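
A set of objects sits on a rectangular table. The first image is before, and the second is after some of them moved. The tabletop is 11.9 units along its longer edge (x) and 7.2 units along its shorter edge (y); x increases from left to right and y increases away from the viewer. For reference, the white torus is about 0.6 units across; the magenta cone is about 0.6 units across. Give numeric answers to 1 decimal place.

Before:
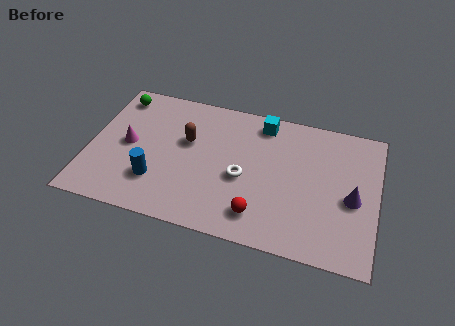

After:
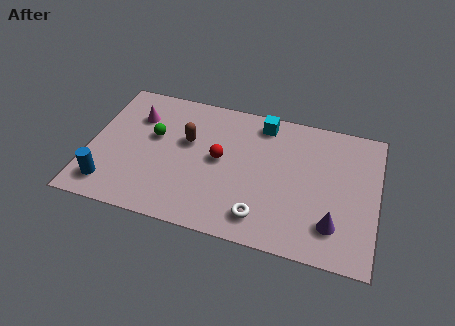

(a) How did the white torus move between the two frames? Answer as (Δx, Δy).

(0.9, -1.8)

The white torus started near (6.4, 3.1) and ended near (7.3, 1.3).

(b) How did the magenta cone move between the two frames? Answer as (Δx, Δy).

(0.2, 1.6)

The magenta cone started near (1.6, 3.6) and ended near (1.8, 5.2).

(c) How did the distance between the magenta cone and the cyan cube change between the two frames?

-0.7

The distance was about 6.0 in the first image and 5.3 in the second, so they moved 0.7 units closer together.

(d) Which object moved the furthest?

the red sphere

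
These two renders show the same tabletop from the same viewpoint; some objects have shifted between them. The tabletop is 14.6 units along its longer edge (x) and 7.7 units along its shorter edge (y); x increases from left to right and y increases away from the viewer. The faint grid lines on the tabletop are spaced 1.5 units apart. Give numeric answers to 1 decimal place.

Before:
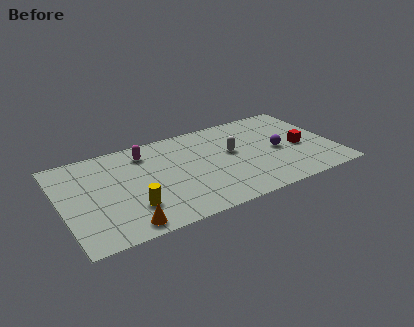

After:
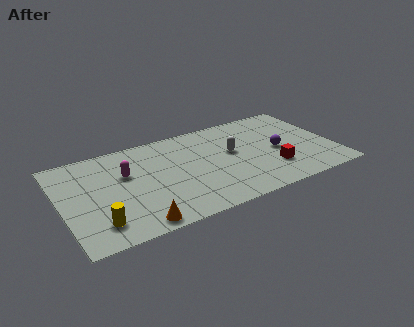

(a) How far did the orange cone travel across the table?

0.6

From (3.0, 0.9) to (3.6, 0.8), the orange cone covered √(0.6² + 0.1²) ≈ 0.6 units.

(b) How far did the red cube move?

2.1

The red cube moved from about (12.8, 3.4) to (11.1, 2.2), a distance of √(1.7² + 1.2²) ≈ 2.1.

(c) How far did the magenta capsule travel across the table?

1.8

The magenta capsule moved from about (4.7, 6.2) to (3.5, 4.9), a distance of √(1.2² + 1.3²) ≈ 1.8.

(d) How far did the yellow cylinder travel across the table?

1.9

The yellow cylinder moved from about (3.5, 2.1) to (1.7, 1.6), a distance of √(1.8² + 0.5²) ≈ 1.9.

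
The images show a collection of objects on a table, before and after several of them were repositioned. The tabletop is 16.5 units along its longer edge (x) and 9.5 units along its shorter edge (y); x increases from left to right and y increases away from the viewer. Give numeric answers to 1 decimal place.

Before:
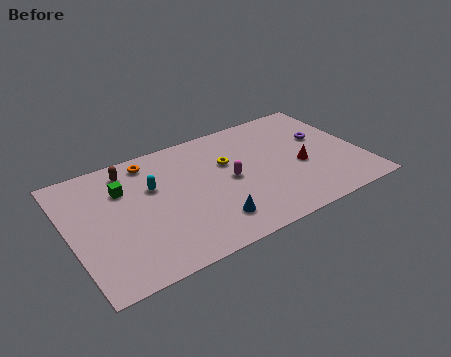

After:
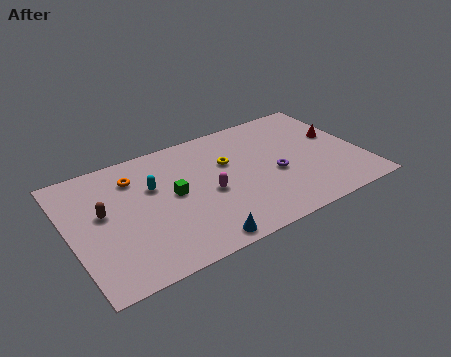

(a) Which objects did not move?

the yellow torus and the cyan capsule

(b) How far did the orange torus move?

1.3

The orange torus was near (4.9, 8.2) before and (3.9, 7.3) after, so it travelled √(1.0² + 0.9²) ≈ 1.3 units.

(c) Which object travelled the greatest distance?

the purple torus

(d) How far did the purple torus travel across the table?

3.6

The purple torus was near (14.6, 5.8) before and (11.5, 4.0) after, so it travelled √(3.1² + 1.8²) ≈ 3.6 units.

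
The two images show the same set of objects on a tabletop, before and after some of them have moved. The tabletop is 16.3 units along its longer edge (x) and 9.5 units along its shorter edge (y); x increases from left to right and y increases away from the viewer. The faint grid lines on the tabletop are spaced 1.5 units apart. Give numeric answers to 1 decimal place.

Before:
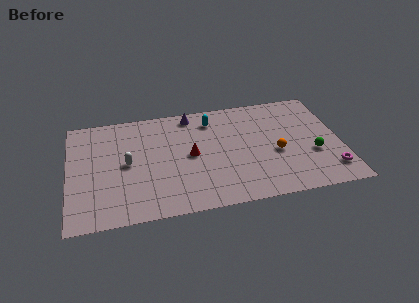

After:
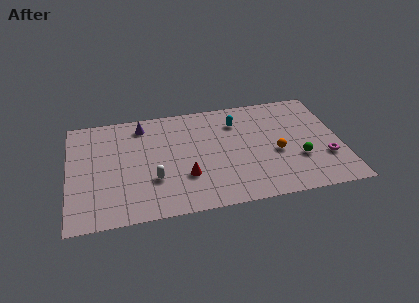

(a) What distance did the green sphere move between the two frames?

0.9

The green sphere was near (14.6, 3.5) before and (13.7, 3.2) after, so it travelled √(0.9² + 0.3²) ≈ 0.9 units.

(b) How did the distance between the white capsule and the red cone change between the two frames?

-1.9

Before: roughly 3.8 units apart; after: 1.9. That's 1.9 units closer together.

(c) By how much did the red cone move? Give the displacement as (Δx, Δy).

(-0.4, -1.8)

The red cone started near (7.3, 4.8) and ended near (6.9, 3.0).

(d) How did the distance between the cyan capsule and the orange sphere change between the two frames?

-1.3

The distance was about 5.2 in the first image and 3.9 in the second, so they moved 1.3 units closer together.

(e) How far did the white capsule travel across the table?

2.3

From (3.5, 4.8) to (5.0, 3.1), the white capsule covered √(1.5² + 1.7²) ≈ 2.3 units.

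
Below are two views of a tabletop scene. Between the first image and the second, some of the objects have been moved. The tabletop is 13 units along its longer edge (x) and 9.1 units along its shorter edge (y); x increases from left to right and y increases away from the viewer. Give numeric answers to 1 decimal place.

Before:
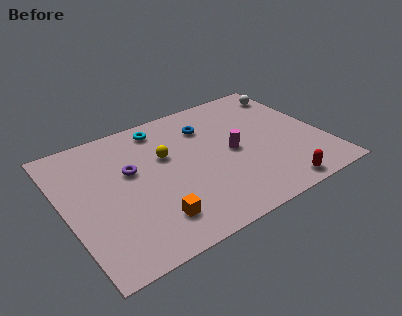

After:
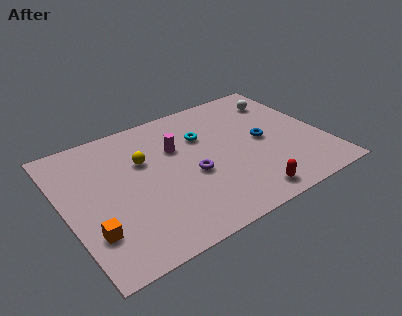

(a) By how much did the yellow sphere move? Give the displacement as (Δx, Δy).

(-1.1, 0.2)

The yellow sphere was at about (5.2, 5.7) and moved to about (4.1, 5.9).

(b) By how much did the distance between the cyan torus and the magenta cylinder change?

-3.2

The distance was about 4.6 in the first image and 1.4 in the second, so they moved 3.2 units closer together.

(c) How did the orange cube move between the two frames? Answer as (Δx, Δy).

(-2.9, 0.6)

The orange cube started near (3.9, 1.9) and ended near (1.0, 2.5).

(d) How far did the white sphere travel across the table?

0.7

From (12.1, 7.5) to (11.5, 7.1), the white sphere covered √(0.6² + 0.4²) ≈ 0.7 units.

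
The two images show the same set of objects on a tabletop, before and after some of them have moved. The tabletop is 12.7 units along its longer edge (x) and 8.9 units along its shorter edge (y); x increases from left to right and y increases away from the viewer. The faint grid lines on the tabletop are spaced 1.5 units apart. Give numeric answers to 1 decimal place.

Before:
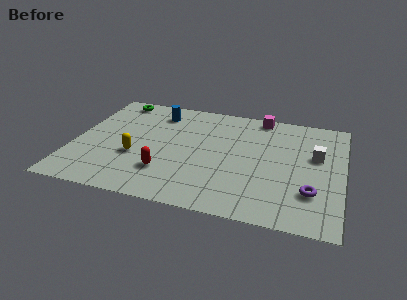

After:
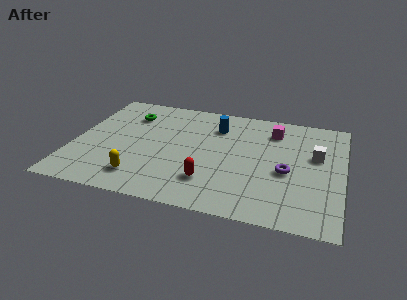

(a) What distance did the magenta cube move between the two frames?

1.3

The magenta cube moved from about (8.6, 8.1) to (9.3, 7.0), a distance of √(0.7² + 1.1²) ≈ 1.3.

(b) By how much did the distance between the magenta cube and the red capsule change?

-1.5

Before: roughly 7.0 units apart; after: 5.5. That's 1.5 units closer together.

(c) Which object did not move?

the white cube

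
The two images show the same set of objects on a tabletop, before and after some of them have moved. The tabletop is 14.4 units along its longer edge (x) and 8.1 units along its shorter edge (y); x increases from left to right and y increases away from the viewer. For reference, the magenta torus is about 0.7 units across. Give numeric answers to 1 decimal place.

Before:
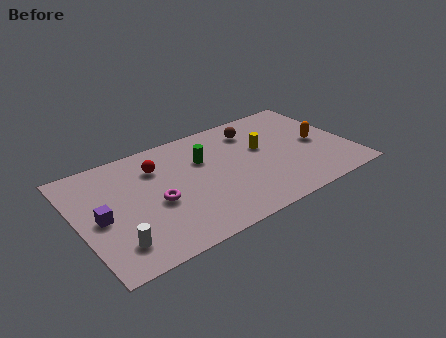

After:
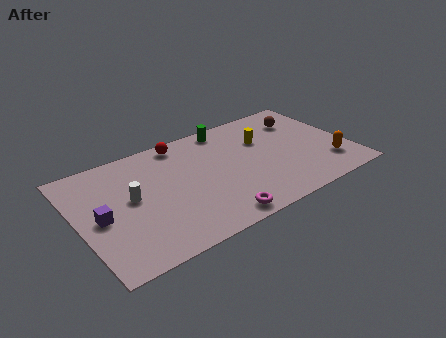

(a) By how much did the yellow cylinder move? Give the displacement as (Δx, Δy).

(0.2, 0.6)

The yellow cylinder was at about (9.9, 4.8) and moved to about (10.1, 5.4).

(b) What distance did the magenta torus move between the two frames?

3.7

The magenta torus was near (4.0, 3.5) before and (6.7, 0.9) after, so it travelled √(2.7² + 2.6²) ≈ 3.7 units.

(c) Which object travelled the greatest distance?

the magenta torus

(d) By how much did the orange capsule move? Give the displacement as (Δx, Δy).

(0.3, -1.9)

The orange capsule was at about (12.8, 3.9) and moved to about (13.1, 2.0).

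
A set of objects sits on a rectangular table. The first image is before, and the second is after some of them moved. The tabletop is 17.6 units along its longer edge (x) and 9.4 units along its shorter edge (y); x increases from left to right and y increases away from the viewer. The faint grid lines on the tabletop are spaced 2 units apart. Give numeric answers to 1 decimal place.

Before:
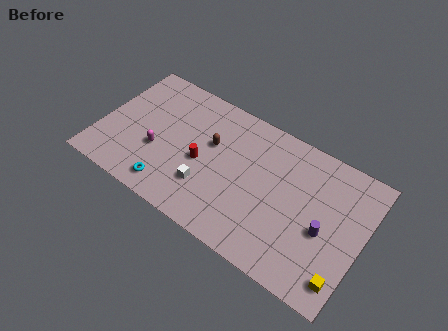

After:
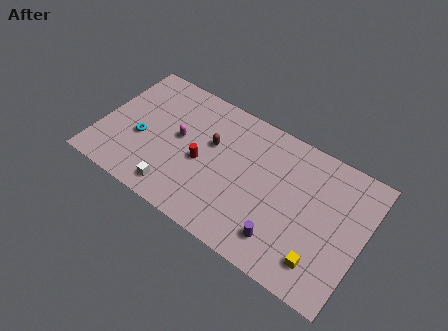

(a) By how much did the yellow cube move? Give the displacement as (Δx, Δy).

(-1.5, 0.3)

From the two frames, the yellow cube sits at roughly (16.8, 1.6) before and (15.3, 1.9) after.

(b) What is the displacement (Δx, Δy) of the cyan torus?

(-2.4, 2.4)

The cyan torus started near (5.2, 1.4) and ended near (2.8, 3.8).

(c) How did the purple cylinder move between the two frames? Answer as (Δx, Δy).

(-2.5, -2.1)

The purple cylinder started near (15.2, 4.0) and ended near (12.7, 1.9).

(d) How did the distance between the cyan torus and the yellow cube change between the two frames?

+1.0

The distance was about 11.6 in the first image and 12.6 in the second, so they moved 1.0 units further apart.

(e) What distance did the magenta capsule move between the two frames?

2.0

The magenta capsule was near (4.0, 3.5) before and (5.2, 5.1) after, so it travelled √(1.2² + 1.6²) ≈ 2.0 units.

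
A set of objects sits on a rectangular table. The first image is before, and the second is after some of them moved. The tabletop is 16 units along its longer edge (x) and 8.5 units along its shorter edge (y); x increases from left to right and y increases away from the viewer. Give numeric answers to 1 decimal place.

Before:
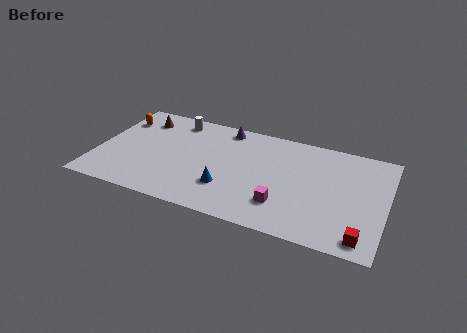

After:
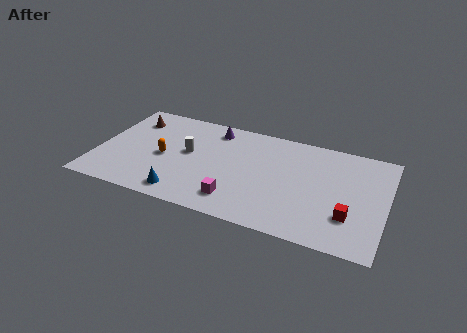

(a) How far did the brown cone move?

0.5

The brown cone was near (2.1, 6.8) before and (1.6, 6.6) after, so it travelled √(0.5² + 0.2²) ≈ 0.5 units.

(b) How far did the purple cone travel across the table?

0.7

The purple cone was near (6.8, 7.5) before and (6.2, 7.2) after, so it travelled √(0.6² + 0.3²) ≈ 0.7 units.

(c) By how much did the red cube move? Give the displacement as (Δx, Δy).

(-0.8, 1.4)

The red cube started near (14.9, 1.1) and ended near (14.1, 2.5).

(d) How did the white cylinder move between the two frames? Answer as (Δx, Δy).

(1.0, -2.6)

The white cylinder was at about (4.0, 7.3) and moved to about (5.0, 4.7).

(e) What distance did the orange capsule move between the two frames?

3.8

The orange capsule was near (0.9, 6.4) before and (3.7, 3.9) after, so it travelled √(2.8² + 2.5²) ≈ 3.8 units.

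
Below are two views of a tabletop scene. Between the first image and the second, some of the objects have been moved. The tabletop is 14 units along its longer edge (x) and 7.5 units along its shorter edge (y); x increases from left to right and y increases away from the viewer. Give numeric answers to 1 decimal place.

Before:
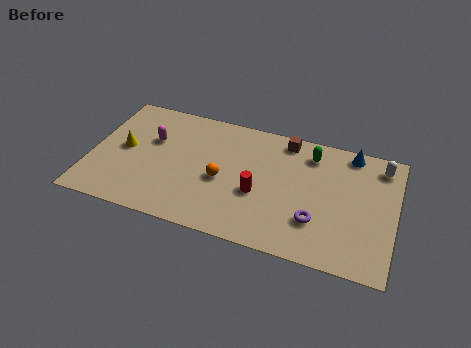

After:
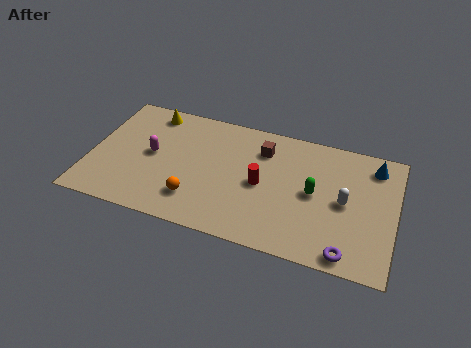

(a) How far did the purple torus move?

2.1

The purple torus was near (10.5, 2.2) before and (12.0, 0.8) after, so it travelled √(1.5² + 1.4²) ≈ 2.1 units.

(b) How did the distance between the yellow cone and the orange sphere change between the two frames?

+0.7

Before: roughly 4.6 units apart; after: 5.3. That's 0.7 units further apart.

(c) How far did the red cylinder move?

0.6

The red cylinder moved from about (7.8, 3.0) to (7.9, 3.6), a distance of √(0.1² + 0.6²) ≈ 0.6.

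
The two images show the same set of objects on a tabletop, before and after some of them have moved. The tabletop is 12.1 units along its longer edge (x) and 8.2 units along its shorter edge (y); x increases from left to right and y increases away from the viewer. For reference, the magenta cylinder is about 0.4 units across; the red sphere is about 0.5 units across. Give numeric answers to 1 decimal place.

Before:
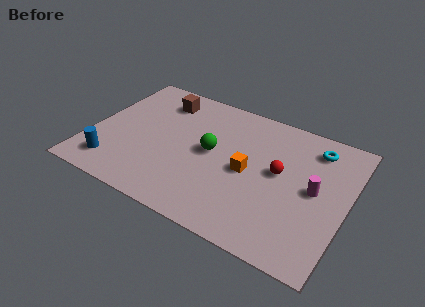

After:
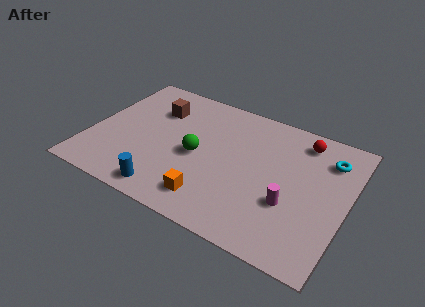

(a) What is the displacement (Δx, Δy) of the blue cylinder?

(2.7, -0.5)

The blue cylinder was at about (1.4, 1.5) and moved to about (4.1, 1.0).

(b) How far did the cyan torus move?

0.8

The cyan torus was near (10.3, 6.7) before and (11.0, 6.3) after, so it travelled √(0.7² + 0.4²) ≈ 0.8 units.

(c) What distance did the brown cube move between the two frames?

0.7

From (2.9, 6.6) to (2.8, 5.9), the brown cube covered √(0.1² + 0.7²) ≈ 0.7 units.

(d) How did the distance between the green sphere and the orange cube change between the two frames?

+0.7

The distance was about 1.8 in the first image and 2.5 in the second, so they moved 0.7 units further apart.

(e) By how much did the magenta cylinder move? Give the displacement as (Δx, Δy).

(-1.0, -1.3)

The magenta cylinder was at about (10.6, 4.2) and moved to about (9.6, 2.9).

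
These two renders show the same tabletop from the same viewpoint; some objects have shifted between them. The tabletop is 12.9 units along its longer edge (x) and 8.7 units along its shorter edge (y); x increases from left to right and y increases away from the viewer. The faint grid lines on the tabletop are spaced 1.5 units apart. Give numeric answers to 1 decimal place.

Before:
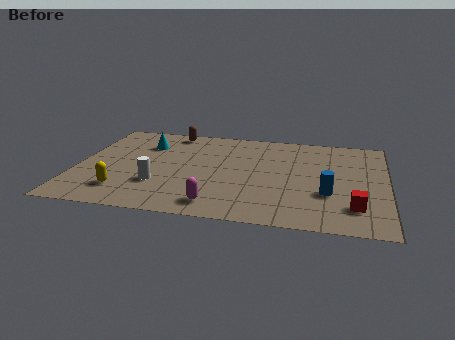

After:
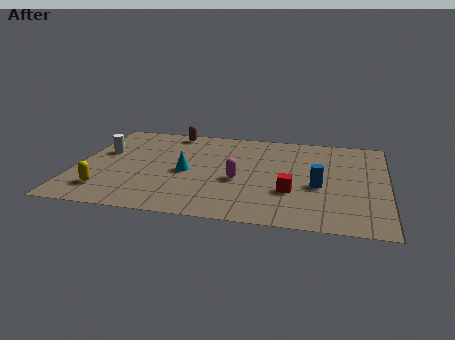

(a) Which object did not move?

the brown capsule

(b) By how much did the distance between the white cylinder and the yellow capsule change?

+1.9

They were about 1.6 units apart before and 3.5 after — 1.9 units further apart.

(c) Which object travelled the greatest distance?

the white cylinder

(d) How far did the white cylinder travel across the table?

3.6

The white cylinder was near (3.5, 2.7) before and (1.0, 5.3) after, so it travelled √(2.5² + 2.6²) ≈ 3.6 units.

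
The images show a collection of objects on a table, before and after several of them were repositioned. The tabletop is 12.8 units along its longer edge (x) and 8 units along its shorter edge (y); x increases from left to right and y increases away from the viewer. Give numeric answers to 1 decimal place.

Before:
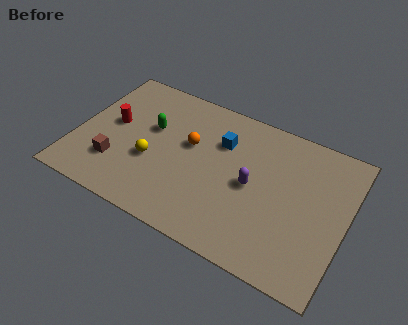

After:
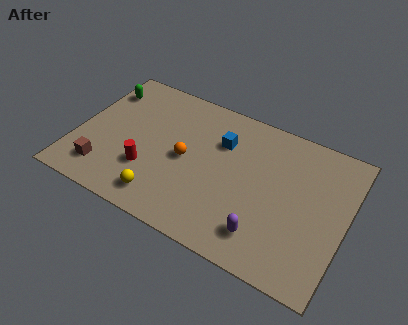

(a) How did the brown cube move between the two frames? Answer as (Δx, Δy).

(-0.5, -0.6)

The brown cube started near (2.1, 2.2) and ended near (1.6, 1.6).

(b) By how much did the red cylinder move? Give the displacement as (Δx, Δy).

(2.0, -1.9)

From the two frames, the red cylinder sits at roughly (1.6, 4.4) before and (3.6, 2.5) after.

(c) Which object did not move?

the blue cube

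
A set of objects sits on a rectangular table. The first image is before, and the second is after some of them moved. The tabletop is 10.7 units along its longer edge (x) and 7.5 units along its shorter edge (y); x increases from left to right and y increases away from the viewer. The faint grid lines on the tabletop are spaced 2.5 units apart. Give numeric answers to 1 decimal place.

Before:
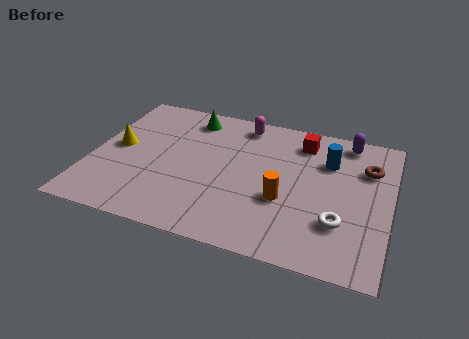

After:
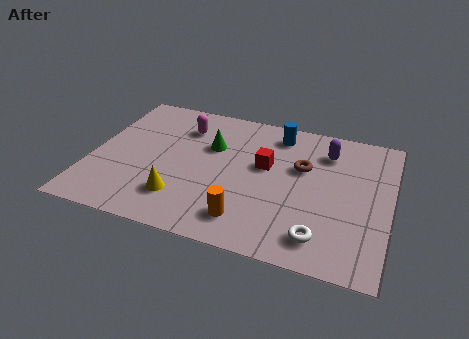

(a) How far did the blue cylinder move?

2.1

The blue cylinder was near (8.4, 5.3) before and (6.5, 6.3) after, so it travelled √(1.9² + 1.0²) ≈ 2.1 units.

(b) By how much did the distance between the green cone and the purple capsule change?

-1.5

The distance was about 5.7 in the first image and 4.2 in the second, so they moved 1.5 units closer together.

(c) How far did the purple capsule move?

1.1

The purple capsule was near (9.0, 6.6) before and (8.3, 5.8) after, so it travelled √(0.7² + 0.8²) ≈ 1.1 units.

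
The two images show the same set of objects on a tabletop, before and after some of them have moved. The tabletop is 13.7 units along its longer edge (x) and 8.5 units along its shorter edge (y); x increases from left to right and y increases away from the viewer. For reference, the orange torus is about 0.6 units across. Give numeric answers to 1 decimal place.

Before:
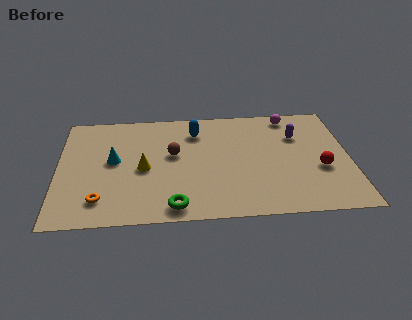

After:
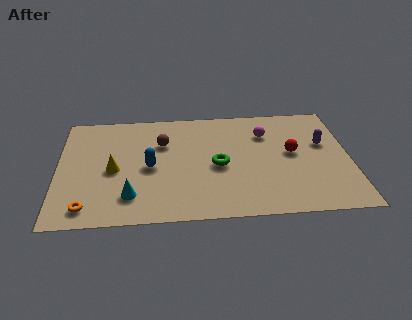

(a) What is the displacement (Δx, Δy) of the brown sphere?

(-0.5, 0.9)

The brown sphere started near (5.4, 4.9) and ended near (4.9, 5.8).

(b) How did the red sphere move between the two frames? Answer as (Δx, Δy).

(-1.3, 1.3)

From the two frames, the red sphere sits at roughly (12.3, 3.3) before and (11.0, 4.6) after.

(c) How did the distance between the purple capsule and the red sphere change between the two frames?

-1.2

They were about 2.8 units apart before and 1.6 after — 1.2 units closer together.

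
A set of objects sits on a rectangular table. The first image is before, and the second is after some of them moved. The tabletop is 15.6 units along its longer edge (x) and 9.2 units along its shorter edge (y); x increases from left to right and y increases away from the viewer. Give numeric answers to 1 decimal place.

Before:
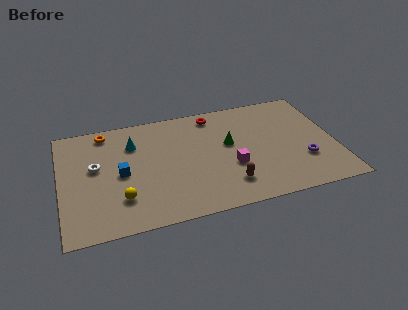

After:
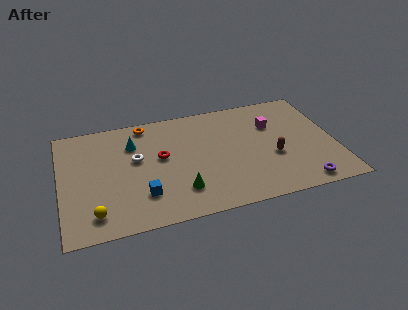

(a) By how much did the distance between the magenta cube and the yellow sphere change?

+5.0

The distance was about 6.4 in the first image and 11.4 in the second, so they moved 5.0 units further apart.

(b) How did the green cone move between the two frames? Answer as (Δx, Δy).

(-3.0, -3.1)

The green cone was at about (9.6, 5.3) and moved to about (6.6, 2.2).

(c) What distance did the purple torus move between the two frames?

1.9

The purple torus moved from about (13.7, 2.9) to (13.4, 1.0), a distance of √(0.3² + 1.9²) ≈ 1.9.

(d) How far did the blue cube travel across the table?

2.3

The blue cube moved from about (3.4, 4.4) to (4.5, 2.4), a distance of √(1.1² + 2.0²) ≈ 2.3.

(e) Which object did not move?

the cyan cone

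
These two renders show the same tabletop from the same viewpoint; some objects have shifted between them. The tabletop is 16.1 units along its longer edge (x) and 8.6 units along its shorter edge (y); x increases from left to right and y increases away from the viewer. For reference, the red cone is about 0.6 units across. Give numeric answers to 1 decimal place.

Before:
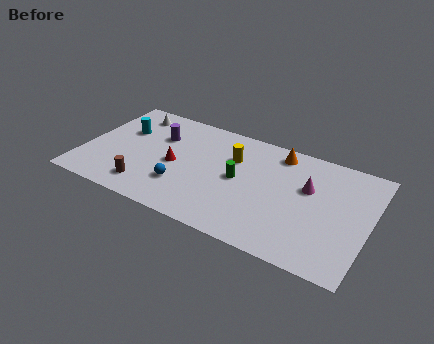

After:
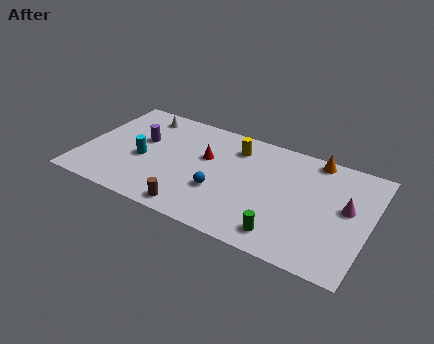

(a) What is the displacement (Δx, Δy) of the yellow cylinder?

(0.0, 0.9)

From the two frames, the yellow cylinder sits at roughly (8.3, 5.9) before and (8.3, 6.8) after.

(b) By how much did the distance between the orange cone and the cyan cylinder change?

+1.3

The distance was about 8.9 in the first image and 10.2 in the second, so they moved 1.3 units further apart.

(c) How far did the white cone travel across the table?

0.6

From (2.2, 7.2) to (2.8, 7.3), the white cone covered √(0.6² + 0.1²) ≈ 0.6 units.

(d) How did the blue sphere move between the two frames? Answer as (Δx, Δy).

(2.1, 0.5)

The blue sphere started near (5.8, 2.5) and ended near (7.9, 3.0).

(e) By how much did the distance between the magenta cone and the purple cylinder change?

+3.1

They were about 8.6 units apart before and 11.7 after — 3.1 units further apart.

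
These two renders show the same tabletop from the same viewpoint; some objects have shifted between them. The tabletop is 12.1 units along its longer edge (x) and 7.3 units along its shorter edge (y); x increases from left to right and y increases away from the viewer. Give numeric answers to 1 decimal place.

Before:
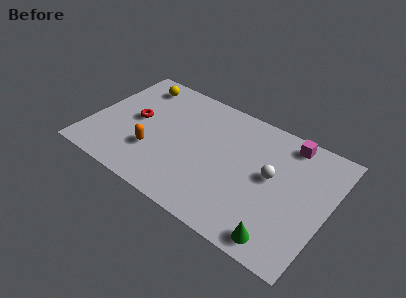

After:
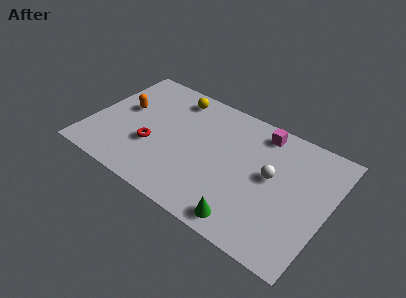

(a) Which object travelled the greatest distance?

the orange capsule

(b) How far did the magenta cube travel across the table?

1.4

From (9.7, 6.4) to (8.3, 6.3), the magenta cube covered √(1.4² + 0.1²) ≈ 1.4 units.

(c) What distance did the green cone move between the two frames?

1.7

The green cone moved from about (10.2, 0.9) to (8.5, 0.9), a distance of √(1.7² + 0.0²) ≈ 1.7.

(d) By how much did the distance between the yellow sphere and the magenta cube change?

-3.4

Before: roughly 7.9 units apart; after: 4.5. That's 3.4 units closer together.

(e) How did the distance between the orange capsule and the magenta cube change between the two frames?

-0.4

Before: roughly 7.5 units apart; after: 7.1. That's 0.4 units closer together.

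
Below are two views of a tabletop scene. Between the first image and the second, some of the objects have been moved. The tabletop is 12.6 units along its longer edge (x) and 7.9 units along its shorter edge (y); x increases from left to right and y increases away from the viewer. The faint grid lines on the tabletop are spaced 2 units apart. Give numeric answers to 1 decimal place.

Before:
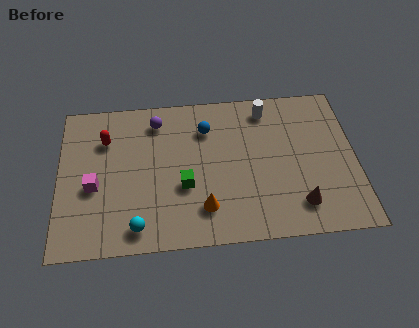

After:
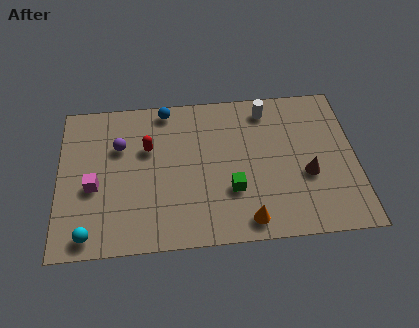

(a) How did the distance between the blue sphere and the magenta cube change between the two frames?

-0.6

Before: roughly 5.5 units apart; after: 4.9. That's 0.6 units closer together.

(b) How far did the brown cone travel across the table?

1.6

The brown cone was near (10.1, 1.6) before and (10.5, 3.1) after, so it travelled √(0.4² + 1.5²) ≈ 1.6 units.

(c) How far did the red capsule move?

1.9

The red capsule was near (2.0, 5.7) before and (3.8, 5.1) after, so it travelled √(1.8² + 0.6²) ≈ 1.9 units.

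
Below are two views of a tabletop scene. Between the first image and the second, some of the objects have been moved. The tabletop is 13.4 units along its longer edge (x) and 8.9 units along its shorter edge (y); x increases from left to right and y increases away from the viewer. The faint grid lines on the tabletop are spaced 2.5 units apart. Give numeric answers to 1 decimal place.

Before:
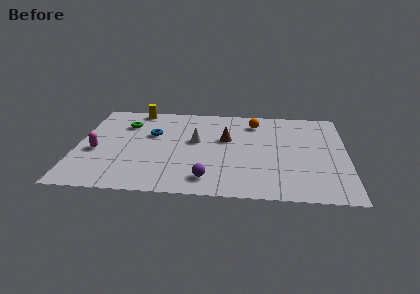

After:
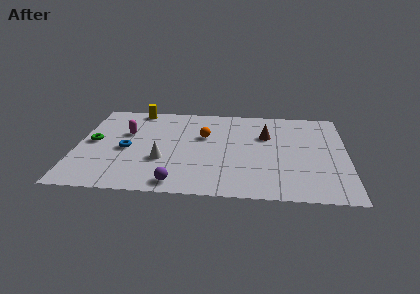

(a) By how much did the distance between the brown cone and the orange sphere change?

+0.8

The distance was about 2.3 in the first image and 3.1 in the second, so they moved 0.8 units further apart.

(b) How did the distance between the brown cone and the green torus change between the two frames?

+3.5

Before: roughly 5.2 units apart; after: 8.7. That's 3.5 units further apart.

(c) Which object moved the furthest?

the orange sphere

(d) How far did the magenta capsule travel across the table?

2.4

The magenta capsule was near (1.0, 3.7) before and (2.4, 5.6) after, so it travelled √(1.4² + 1.9²) ≈ 2.4 units.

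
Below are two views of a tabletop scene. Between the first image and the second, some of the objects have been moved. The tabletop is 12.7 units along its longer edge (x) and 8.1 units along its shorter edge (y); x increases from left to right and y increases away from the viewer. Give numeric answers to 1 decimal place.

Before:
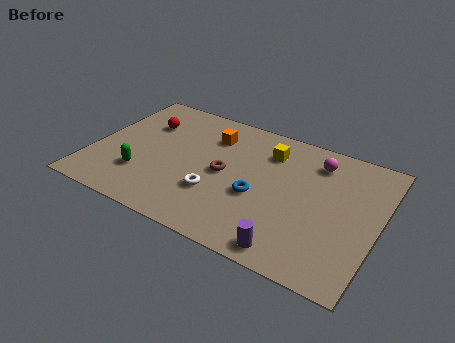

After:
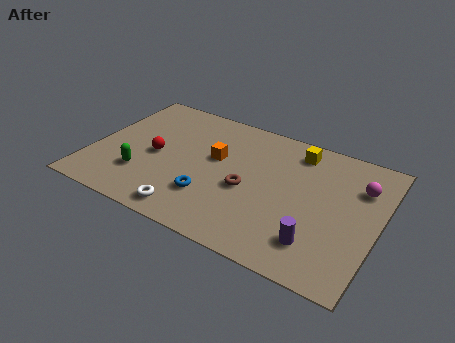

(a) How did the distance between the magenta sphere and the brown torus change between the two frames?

+0.7

The distance was about 4.5 in the first image and 5.2 in the second, so they moved 0.7 units further apart.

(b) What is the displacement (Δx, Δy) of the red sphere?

(0.8, -1.9)

The red sphere was at about (2.0, 5.7) and moved to about (2.8, 3.8).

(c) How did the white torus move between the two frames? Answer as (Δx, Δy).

(-0.9, -1.6)

The white torus started near (5.7, 2.6) and ended near (4.8, 1.0).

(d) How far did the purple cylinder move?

1.3

The purple cylinder moved from about (9.3, 0.9) to (10.3, 1.8), a distance of √(1.0² + 0.9²) ≈ 1.3.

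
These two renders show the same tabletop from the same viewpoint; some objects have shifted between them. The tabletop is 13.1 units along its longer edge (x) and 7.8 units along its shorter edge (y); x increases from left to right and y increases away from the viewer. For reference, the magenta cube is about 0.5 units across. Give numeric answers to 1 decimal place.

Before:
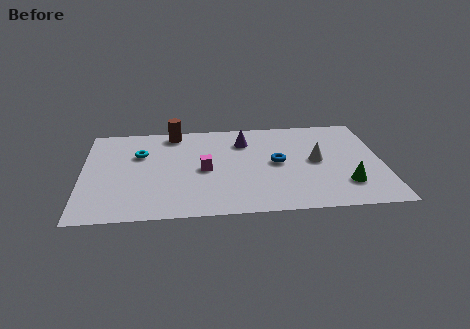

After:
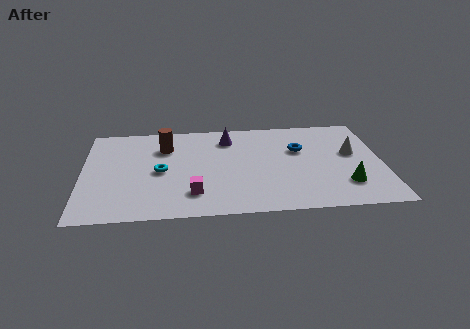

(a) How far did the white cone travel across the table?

1.7

The white cone moved from about (10.2, 4.0) to (11.8, 4.5), a distance of √(1.6² + 0.5²) ≈ 1.7.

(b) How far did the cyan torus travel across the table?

1.7

The cyan torus was near (2.5, 5.2) before and (3.4, 3.7) after, so it travelled √(0.9² + 1.5²) ≈ 1.7 units.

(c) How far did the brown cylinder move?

1.3

The brown cylinder moved from about (4.0, 6.9) to (3.6, 5.7), a distance of √(0.4² + 1.2²) ≈ 1.3.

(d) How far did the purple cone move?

0.8

The purple cone was near (7.1, 5.9) before and (6.4, 6.2) after, so it travelled √(0.7² + 0.3²) ≈ 0.8 units.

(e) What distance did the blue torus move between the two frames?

1.4

The blue torus moved from about (8.5, 4.0) to (9.5, 5.0), a distance of √(1.0² + 1.0²) ≈ 1.4.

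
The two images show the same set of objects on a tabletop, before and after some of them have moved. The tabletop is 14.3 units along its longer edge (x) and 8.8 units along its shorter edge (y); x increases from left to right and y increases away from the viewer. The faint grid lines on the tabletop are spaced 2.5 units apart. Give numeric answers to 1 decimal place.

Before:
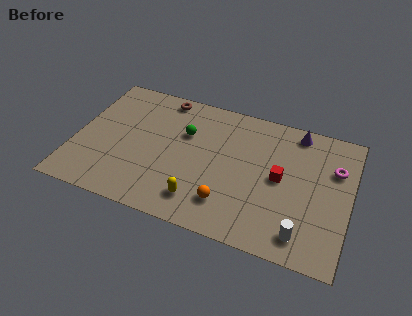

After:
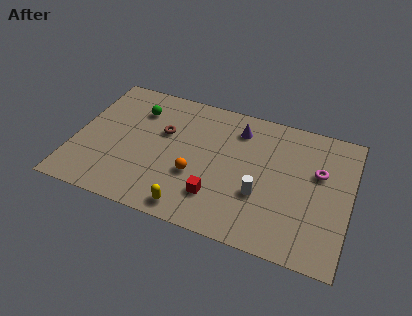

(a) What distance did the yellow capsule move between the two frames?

0.8

From (6.8, 1.7) to (6.4, 1.0), the yellow capsule covered √(0.4² + 0.7²) ≈ 0.8 units.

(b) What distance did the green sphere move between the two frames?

2.7

The green sphere was near (5.6, 5.8) before and (3.0, 6.6) after, so it travelled √(2.6² + 0.8²) ≈ 2.7 units.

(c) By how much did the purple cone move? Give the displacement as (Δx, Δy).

(-3.0, -0.8)

The purple cone started near (11.3, 7.8) and ended near (8.3, 7.0).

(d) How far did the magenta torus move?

0.9

From (13.4, 6.0) to (12.6, 5.5), the magenta torus covered √(0.8² + 0.5²) ≈ 0.9 units.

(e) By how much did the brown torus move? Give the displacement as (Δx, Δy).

(0.3, -2.4)

From the two frames, the brown torus sits at roughly (4.2, 7.9) before and (4.5, 5.5) after.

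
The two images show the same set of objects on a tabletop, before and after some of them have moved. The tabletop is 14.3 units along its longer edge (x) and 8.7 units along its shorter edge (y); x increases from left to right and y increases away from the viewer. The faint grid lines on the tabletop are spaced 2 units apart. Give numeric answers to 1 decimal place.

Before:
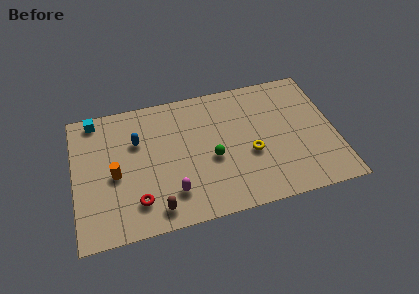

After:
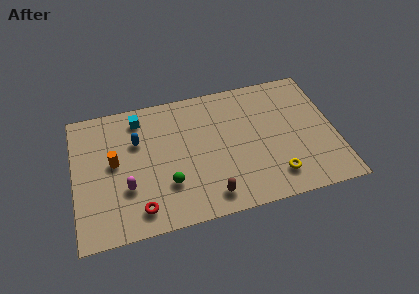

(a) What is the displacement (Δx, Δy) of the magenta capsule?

(-2.4, 0.9)

The magenta capsule was at about (5.2, 2.0) and moved to about (2.8, 2.9).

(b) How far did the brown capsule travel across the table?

2.9

The brown capsule moved from about (4.3, 1.2) to (7.2, 1.3), a distance of √(2.9² + 0.1²) ≈ 2.9.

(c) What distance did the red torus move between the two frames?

0.5

The red torus was near (3.3, 1.9) before and (3.4, 1.4) after, so it travelled √(0.1² + 0.5²) ≈ 0.5 units.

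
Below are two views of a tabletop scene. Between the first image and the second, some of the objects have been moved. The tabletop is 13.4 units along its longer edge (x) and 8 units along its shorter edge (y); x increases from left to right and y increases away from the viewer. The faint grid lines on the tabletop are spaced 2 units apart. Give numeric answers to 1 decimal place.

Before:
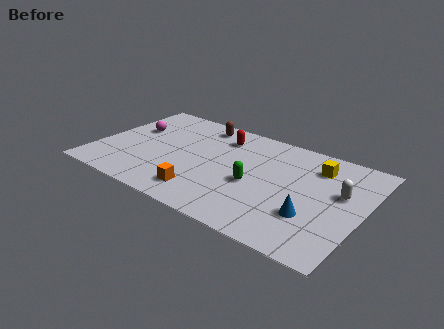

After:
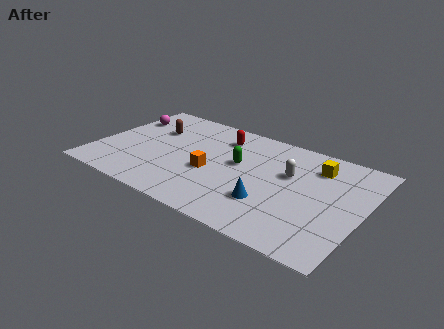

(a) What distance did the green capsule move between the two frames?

1.6

The green capsule moved from about (8.1, 3.4) to (7.1, 4.6), a distance of √(1.0² + 1.2²) ≈ 1.6.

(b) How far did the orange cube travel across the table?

1.8

The orange cube was near (5.8, 1.5) before and (5.9, 3.3) after, so it travelled √(0.1² + 1.8²) ≈ 1.8 units.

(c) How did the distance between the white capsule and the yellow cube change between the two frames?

-0.3

They were about 2.0 units apart before and 1.7 after — 0.3 units closer together.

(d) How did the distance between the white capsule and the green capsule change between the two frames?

-1.8

Before: roughly 4.3 units apart; after: 2.5. That's 1.8 units closer together.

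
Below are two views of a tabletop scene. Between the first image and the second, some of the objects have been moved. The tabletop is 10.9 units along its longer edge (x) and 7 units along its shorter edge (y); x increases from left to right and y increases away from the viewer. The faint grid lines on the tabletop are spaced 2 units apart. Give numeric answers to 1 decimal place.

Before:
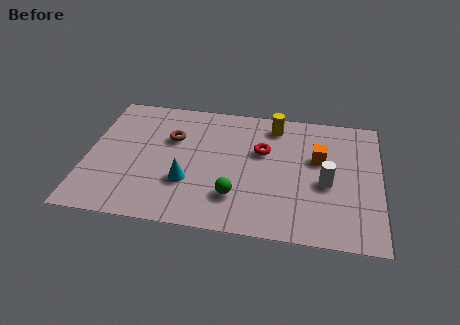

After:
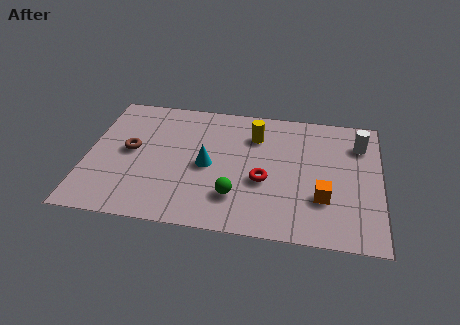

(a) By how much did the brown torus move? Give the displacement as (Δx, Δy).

(-1.5, -0.9)

The brown torus was at about (3.1, 4.6) and moved to about (1.6, 3.7).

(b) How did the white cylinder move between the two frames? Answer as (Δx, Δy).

(1.2, 2.3)

The white cylinder started near (8.9, 3.0) and ended near (10.1, 5.3).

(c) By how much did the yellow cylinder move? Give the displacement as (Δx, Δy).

(-0.7, -0.7)

The yellow cylinder was at about (6.9, 5.9) and moved to about (6.2, 5.2).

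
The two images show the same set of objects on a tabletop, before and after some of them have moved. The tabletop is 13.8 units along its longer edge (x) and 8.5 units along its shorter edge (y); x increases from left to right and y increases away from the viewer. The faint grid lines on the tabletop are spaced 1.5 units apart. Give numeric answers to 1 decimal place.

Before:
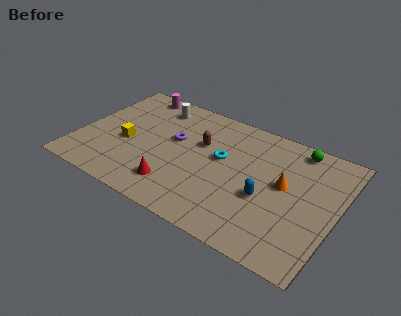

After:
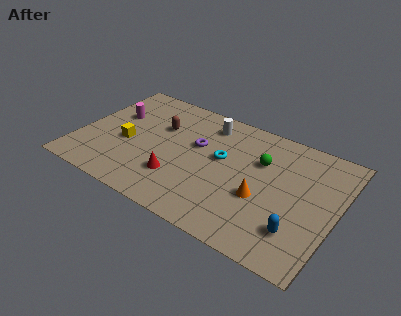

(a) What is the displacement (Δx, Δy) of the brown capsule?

(-2.3, 0.2)

From the two frames, the brown capsule sits at roughly (6.4, 5.4) before and (4.1, 5.6) after.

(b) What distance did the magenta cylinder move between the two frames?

2.3

The magenta cylinder was near (2.3, 7.6) before and (1.6, 5.4) after, so it travelled √(0.7² + 2.2²) ≈ 2.3 units.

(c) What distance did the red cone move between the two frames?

0.6

The red cone was near (5.6, 1.8) before and (5.6, 2.4) after, so it travelled √(0.0² + 0.6²) ≈ 0.6 units.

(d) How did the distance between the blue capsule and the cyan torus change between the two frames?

+2.3

They were about 3.0 units apart before and 5.3 after — 2.3 units further apart.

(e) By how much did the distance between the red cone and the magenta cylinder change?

-1.7

The distance was about 6.7 in the first image and 5.0 in the second, so they moved 1.7 units closer together.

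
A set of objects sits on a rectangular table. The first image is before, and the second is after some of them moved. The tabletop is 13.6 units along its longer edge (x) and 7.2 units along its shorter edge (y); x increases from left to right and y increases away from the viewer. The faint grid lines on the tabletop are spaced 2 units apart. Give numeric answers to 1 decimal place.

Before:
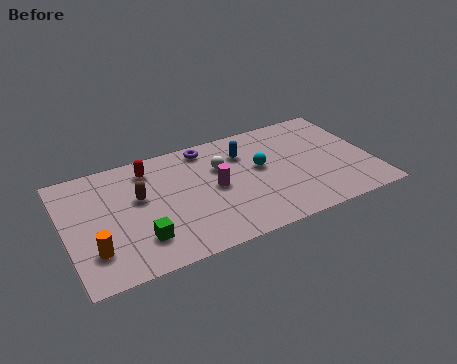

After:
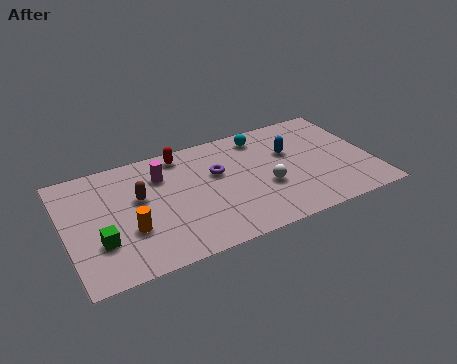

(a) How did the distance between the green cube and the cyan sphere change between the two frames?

+2.4

The distance was about 6.1 in the first image and 8.5 in the second, so they moved 2.4 units further apart.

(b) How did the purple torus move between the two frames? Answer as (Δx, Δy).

(0.3, -1.8)

The purple torus was at about (6.5, 6.3) and moved to about (6.8, 4.5).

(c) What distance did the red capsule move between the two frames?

1.6

The red capsule moved from about (3.9, 5.9) to (5.4, 6.3), a distance of √(1.5² + 0.4²) ≈ 1.6.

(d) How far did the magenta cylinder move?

2.8

The magenta cylinder moved from about (6.6, 3.6) to (4.4, 5.3), a distance of √(2.2² + 1.7²) ≈ 2.8.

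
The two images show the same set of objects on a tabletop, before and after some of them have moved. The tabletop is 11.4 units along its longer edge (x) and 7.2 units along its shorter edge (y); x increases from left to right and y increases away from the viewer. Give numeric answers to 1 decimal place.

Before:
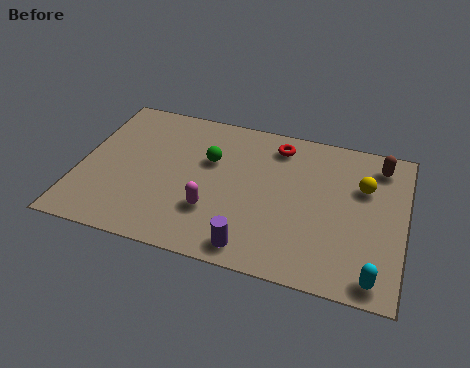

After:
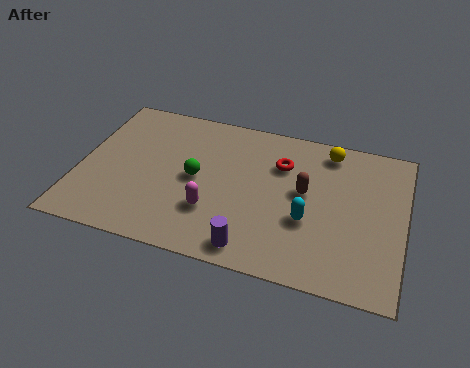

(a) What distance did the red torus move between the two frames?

0.9

From (6.8, 6.0) to (7.0, 5.1), the red torus covered √(0.2² + 0.9²) ≈ 0.9 units.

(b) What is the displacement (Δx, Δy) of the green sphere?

(-0.4, -1.0)

From the two frames, the green sphere sits at roughly (4.5, 4.6) before and (4.1, 3.6) after.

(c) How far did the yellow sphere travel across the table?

1.9

The yellow sphere was near (9.9, 4.8) before and (8.6, 6.2) after, so it travelled √(1.3² + 1.4²) ≈ 1.9 units.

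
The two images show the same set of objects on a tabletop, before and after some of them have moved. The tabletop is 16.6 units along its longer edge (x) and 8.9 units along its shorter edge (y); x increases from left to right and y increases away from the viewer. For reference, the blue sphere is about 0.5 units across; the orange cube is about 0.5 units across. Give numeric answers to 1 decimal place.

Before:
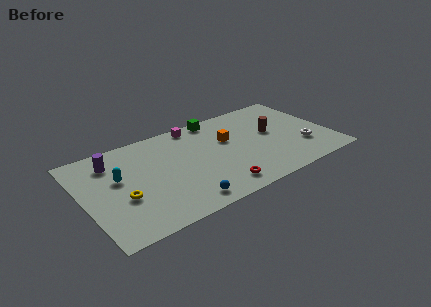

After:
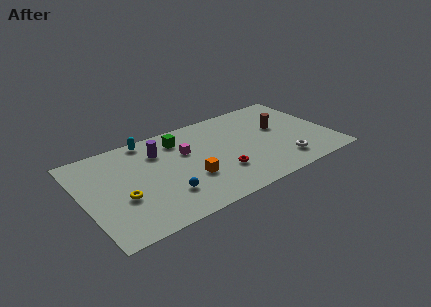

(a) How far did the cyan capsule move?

3.7

The cyan capsule moved from about (2.4, 5.3) to (4.8, 8.1), a distance of √(2.4² + 2.8²) ≈ 3.7.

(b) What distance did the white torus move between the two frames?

1.8

The white torus was near (14.6, 2.7) before and (13.0, 1.8) after, so it travelled √(1.6² + 0.9²) ≈ 1.8 units.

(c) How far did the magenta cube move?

2.5

The magenta cube was near (8.0, 8.0) before and (7.0, 5.7) after, so it travelled √(1.0² + 2.3²) ≈ 2.5 units.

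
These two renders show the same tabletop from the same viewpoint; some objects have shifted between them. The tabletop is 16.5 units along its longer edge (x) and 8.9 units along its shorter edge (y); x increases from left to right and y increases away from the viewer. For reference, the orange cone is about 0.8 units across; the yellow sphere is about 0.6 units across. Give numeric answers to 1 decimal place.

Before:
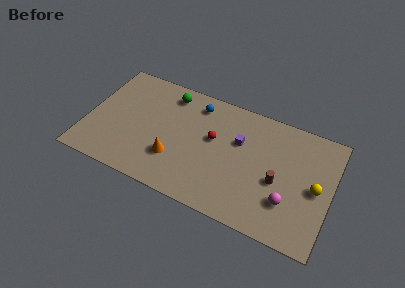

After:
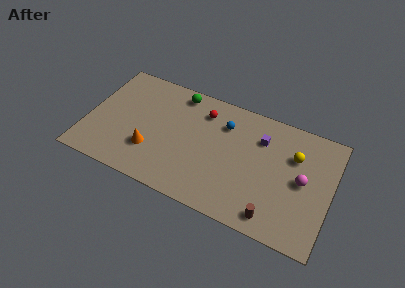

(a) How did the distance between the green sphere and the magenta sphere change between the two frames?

-0.5

Before: roughly 9.9 units apart; after: 9.4. That's 0.5 units closer together.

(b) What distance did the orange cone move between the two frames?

1.6

The orange cone was near (6.1, 2.7) before and (4.5, 2.7) after, so it travelled √(1.6² + 0.0²) ≈ 1.6 units.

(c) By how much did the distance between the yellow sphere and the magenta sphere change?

-0.7

Before: roughly 2.4 units apart; after: 1.7. That's 0.7 units closer together.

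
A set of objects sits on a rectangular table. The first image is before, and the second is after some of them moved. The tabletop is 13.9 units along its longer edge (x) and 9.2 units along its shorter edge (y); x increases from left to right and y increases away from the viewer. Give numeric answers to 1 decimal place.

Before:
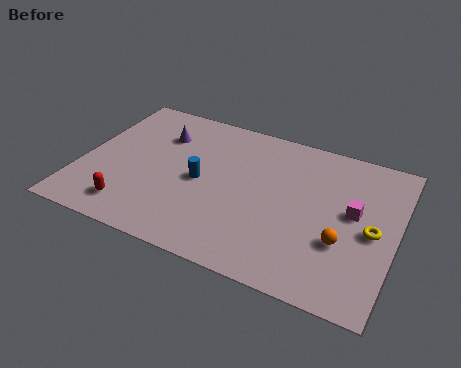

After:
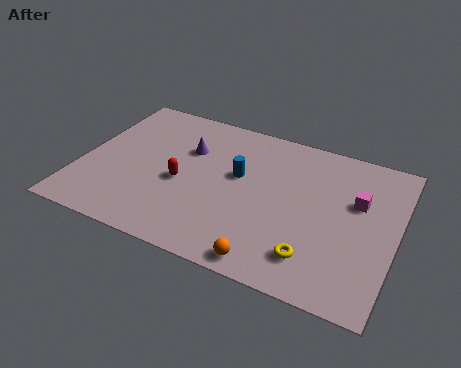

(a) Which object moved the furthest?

the orange sphere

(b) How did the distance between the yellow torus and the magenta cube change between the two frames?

+3.0

Before: roughly 1.2 units apart; after: 4.2. That's 3.0 units further apart.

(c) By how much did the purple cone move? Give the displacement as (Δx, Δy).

(1.3, -0.5)

The purple cone started near (3.2, 6.7) and ended near (4.5, 6.2).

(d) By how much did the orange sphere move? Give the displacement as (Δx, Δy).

(-2.9, -2.3)

The orange sphere started near (11.7, 3.2) and ended near (8.8, 0.9).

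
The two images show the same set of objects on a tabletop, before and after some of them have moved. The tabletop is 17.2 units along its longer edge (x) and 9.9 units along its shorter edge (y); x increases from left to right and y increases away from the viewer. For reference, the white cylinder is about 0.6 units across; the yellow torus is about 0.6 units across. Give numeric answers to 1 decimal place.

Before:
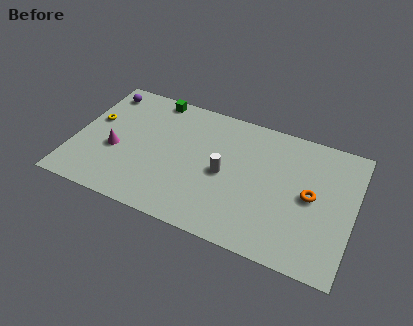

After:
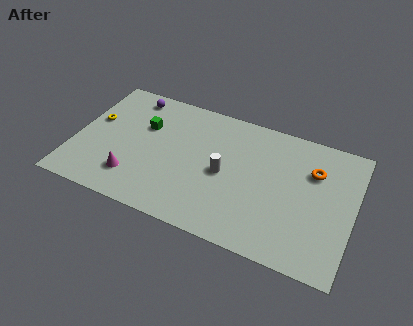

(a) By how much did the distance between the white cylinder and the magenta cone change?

-0.8

The distance was about 6.7 in the first image and 5.9 in the second, so they moved 0.8 units closer together.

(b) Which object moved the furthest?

the green cube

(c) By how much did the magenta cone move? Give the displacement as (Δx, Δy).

(1.3, -1.7)

The magenta cone was at about (2.6, 4.0) and moved to about (3.9, 2.3).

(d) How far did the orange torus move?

1.9

From (14.6, 5.0) to (14.6, 6.9), the orange torus covered √(0.0² + 1.9²) ≈ 1.9 units.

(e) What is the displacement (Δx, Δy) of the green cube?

(-0.3, -2.5)

The green cube started near (4.4, 9.0) and ended near (4.1, 6.5).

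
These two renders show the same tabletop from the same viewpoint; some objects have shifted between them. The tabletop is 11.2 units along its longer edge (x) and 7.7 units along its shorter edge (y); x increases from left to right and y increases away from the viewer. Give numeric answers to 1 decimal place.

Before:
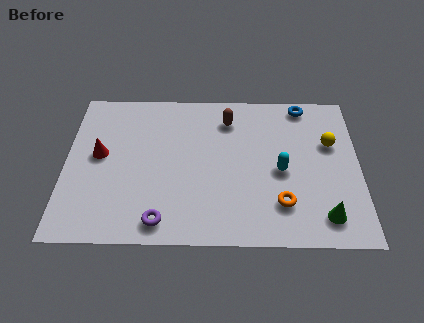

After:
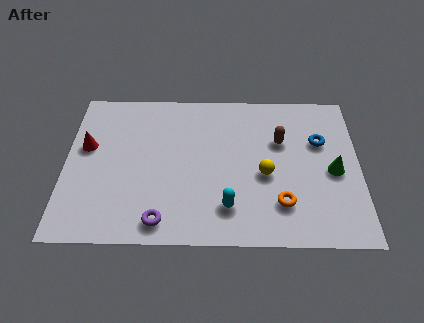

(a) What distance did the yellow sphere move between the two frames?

3.0

The yellow sphere was near (10.1, 4.9) before and (7.6, 3.3) after, so it travelled √(2.5² + 1.6²) ≈ 3.0 units.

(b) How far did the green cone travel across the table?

2.2

From (9.8, 1.3) to (10.2, 3.5), the green cone covered √(0.4² + 2.2²) ≈ 2.2 units.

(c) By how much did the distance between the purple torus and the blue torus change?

-0.8

They were about 8.0 units apart before and 7.2 after — 0.8 units closer together.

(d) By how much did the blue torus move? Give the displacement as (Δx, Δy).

(0.6, -1.9)

From the two frames, the blue torus sits at roughly (9.1, 6.9) before and (9.7, 5.0) after.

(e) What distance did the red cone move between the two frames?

0.6

From (1.3, 4.2) to (0.8, 4.6), the red cone covered √(0.5² + 0.4²) ≈ 0.6 units.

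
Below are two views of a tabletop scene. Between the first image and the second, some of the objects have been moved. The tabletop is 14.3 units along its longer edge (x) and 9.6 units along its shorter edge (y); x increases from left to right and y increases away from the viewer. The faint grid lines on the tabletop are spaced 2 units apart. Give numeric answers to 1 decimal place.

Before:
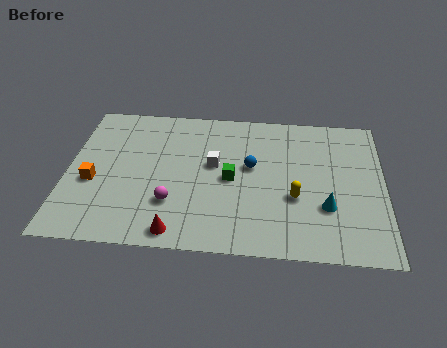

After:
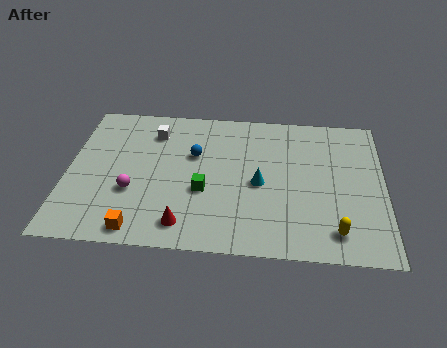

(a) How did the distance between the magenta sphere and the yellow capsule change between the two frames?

+3.7

The distance was about 5.6 in the first image and 9.3 in the second, so they moved 3.7 units further apart.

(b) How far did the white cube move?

3.4

The white cube was near (6.6, 5.5) before and (3.8, 7.5) after, so it travelled √(2.8² + 2.0²) ≈ 3.4 units.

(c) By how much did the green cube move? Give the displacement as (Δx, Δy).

(-1.2, -0.9)

The green cube started near (7.4, 4.6) and ended near (6.2, 3.7).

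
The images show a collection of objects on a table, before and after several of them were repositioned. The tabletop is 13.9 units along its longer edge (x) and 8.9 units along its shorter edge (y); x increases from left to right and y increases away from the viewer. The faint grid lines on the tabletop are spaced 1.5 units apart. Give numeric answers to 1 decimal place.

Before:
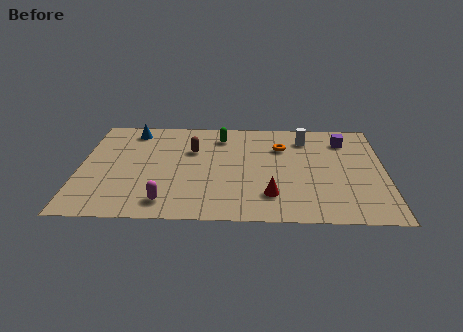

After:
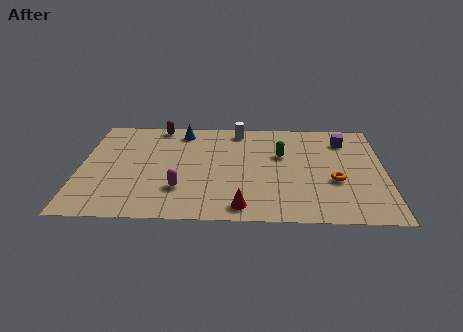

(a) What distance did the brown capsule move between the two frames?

2.7

From (5.1, 5.9) to (3.5, 8.1), the brown capsule covered √(1.6² + 2.2²) ≈ 2.7 units.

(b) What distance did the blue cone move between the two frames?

2.3

From (2.3, 7.6) to (4.6, 7.6), the blue cone covered √(2.3² + 0.0²) ≈ 2.3 units.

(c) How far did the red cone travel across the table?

1.6

The red cone was near (8.7, 2.1) before and (7.4, 1.1) after, so it travelled √(1.3² + 1.0²) ≈ 1.6 units.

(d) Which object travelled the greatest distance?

the orange torus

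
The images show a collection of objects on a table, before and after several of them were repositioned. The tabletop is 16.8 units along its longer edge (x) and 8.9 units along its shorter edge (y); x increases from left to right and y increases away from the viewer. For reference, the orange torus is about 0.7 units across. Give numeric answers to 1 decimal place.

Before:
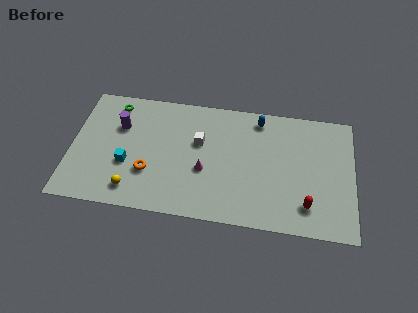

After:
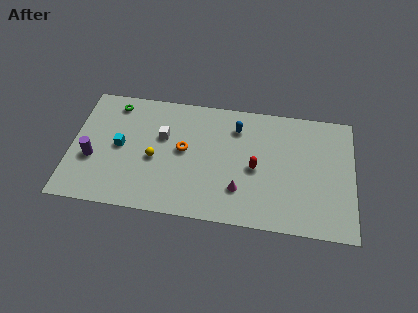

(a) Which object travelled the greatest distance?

the red capsule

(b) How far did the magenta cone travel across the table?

2.4

The magenta cone moved from about (8.0, 3.5) to (10.1, 2.4), a distance of √(2.1² + 1.1²) ≈ 2.4.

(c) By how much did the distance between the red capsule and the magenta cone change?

-4.4

The distance was about 6.3 in the first image and 1.9 in the second, so they moved 4.4 units closer together.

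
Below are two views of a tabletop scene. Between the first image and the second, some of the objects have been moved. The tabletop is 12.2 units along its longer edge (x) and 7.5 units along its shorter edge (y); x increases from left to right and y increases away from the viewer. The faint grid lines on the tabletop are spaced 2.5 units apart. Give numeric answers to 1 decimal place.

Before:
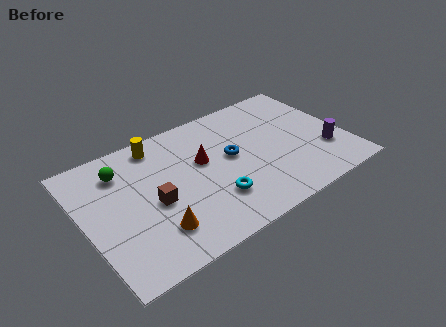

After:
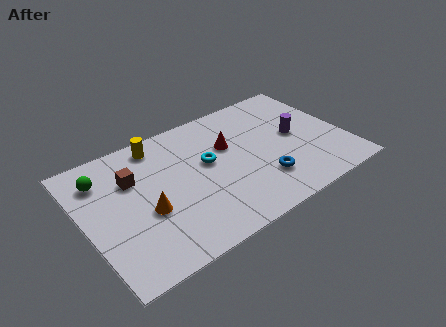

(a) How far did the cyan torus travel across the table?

2.2

The cyan torus moved from about (5.7, 2.1) to (5.8, 4.3), a distance of √(0.1² + 2.2²) ≈ 2.2.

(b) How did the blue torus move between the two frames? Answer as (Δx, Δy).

(1.1, -2.1)

The blue torus started near (6.9, 4.1) and ended near (8.0, 2.0).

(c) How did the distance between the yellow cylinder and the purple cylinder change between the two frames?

-1.7

The distance was about 8.4 in the first image and 6.7 in the second, so they moved 1.7 units closer together.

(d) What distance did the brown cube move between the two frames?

1.9

The brown cube moved from about (3.1, 3.3) to (2.4, 5.1), a distance of √(0.7² + 1.8²) ≈ 1.9.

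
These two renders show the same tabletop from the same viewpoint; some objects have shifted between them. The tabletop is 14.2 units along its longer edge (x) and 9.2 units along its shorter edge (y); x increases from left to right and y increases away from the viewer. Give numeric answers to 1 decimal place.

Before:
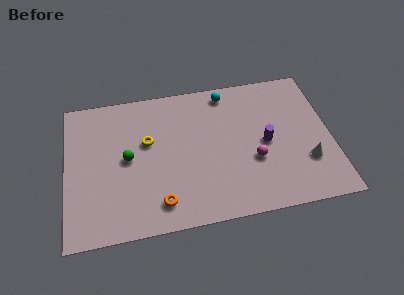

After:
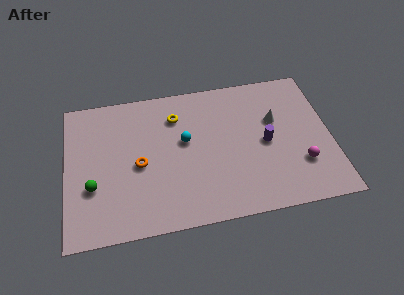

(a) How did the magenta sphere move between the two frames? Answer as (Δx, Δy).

(2.5, -0.7)

The magenta sphere started near (10.0, 3.4) and ended near (12.5, 2.7).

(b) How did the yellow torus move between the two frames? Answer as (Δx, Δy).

(1.6, 1.4)

The yellow torus started near (4.4, 5.6) and ended near (6.0, 7.0).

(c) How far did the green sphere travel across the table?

2.4

From (3.3, 4.7) to (1.4, 3.2), the green sphere covered √(1.9² + 1.5²) ≈ 2.4 units.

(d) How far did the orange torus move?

2.8

The orange torus was near (4.9, 1.6) before and (3.9, 4.2) after, so it travelled √(1.0² + 2.6²) ≈ 2.8 units.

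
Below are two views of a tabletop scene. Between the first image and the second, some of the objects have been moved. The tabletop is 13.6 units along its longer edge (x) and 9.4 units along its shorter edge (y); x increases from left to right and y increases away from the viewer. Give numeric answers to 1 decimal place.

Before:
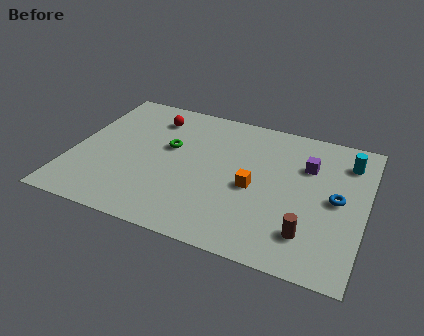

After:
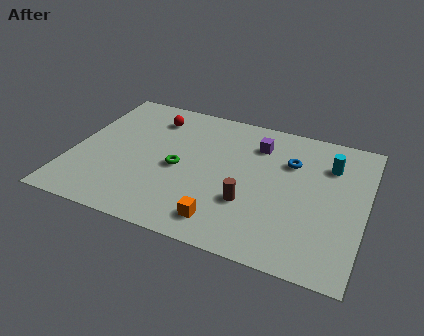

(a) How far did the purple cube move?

2.5

From (10.8, 6.5) to (8.4, 7.2), the purple cube covered √(2.4² + 0.7²) ≈ 2.5 units.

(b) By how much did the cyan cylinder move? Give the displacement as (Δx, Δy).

(-0.8, -0.5)

The cyan cylinder started near (12.6, 7.4) and ended near (11.8, 6.9).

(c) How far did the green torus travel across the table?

1.4

The green torus moved from about (4.4, 5.6) to (5.0, 4.3), a distance of √(0.6² + 1.3²) ≈ 1.4.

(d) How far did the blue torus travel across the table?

2.9

The blue torus moved from about (12.3, 4.7) to (10.0, 6.5), a distance of √(2.3² + 1.8²) ≈ 2.9.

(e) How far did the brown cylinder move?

3.0

The brown cylinder moved from about (11.2, 2.1) to (8.4, 3.1), a distance of √(2.8² + 1.0²) ≈ 3.0.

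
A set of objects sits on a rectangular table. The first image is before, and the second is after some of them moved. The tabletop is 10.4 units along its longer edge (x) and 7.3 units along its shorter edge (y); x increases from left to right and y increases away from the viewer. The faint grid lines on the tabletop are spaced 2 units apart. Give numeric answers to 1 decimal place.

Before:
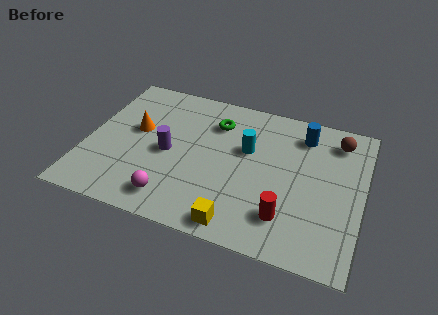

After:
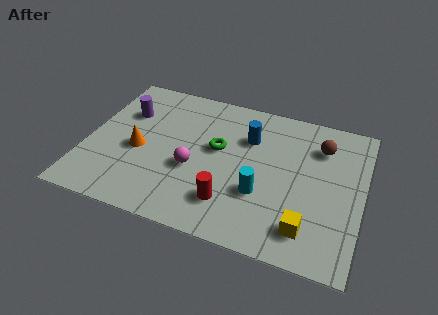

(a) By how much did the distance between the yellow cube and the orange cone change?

+1.3

The distance was about 5.4 in the first image and 6.7 in the second, so they moved 1.3 units further apart.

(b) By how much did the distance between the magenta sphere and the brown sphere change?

-2.2

The distance was about 7.5 in the first image and 5.3 in the second, so they moved 2.2 units closer together.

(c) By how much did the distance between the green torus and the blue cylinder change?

-1.9

Before: roughly 3.3 units apart; after: 1.4. That's 1.9 units closer together.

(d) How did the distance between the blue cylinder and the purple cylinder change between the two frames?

-0.8

They were about 5.5 units apart before and 4.7 after — 0.8 units closer together.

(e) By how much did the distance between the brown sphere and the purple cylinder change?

+0.7

The distance was about 6.7 in the first image and 7.4 in the second, so they moved 0.7 units further apart.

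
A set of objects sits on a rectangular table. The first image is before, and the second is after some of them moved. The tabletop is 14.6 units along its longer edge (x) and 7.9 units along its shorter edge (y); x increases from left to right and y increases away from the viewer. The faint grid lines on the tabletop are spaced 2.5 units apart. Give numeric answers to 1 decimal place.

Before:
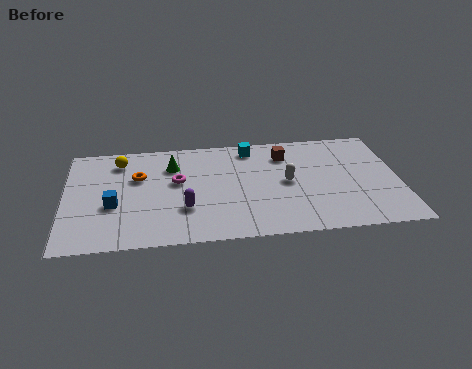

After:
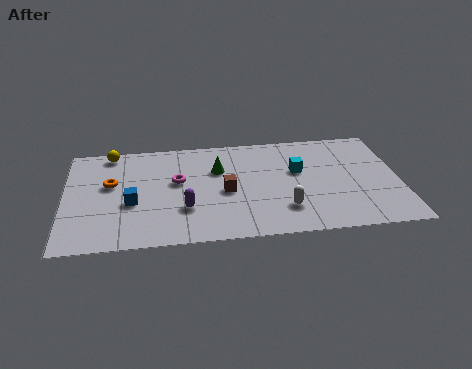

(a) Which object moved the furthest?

the brown cube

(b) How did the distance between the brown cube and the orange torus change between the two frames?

-1.5

Before: roughly 6.6 units apart; after: 5.1. That's 1.5 units closer together.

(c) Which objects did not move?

the purple capsule and the magenta torus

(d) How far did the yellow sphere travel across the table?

0.8

The yellow sphere was near (2.4, 6.4) before and (2.0, 7.1) after, so it travelled √(0.4² + 0.7²) ≈ 0.8 units.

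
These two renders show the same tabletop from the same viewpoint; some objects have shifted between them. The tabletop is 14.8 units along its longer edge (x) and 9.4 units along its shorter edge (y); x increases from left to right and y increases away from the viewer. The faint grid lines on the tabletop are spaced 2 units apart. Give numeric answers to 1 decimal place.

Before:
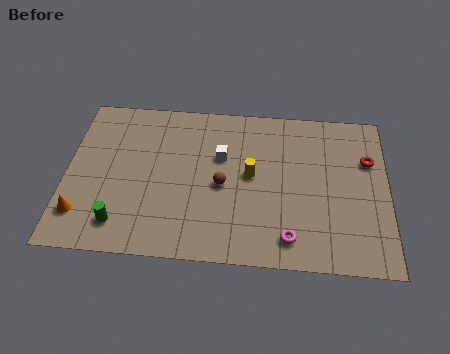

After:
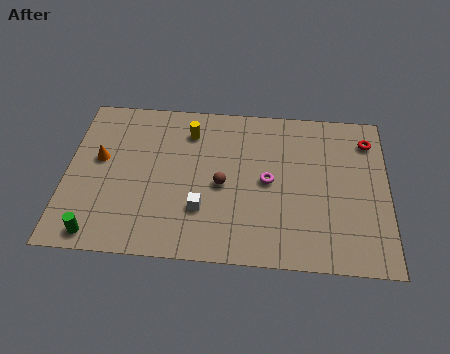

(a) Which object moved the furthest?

the yellow cylinder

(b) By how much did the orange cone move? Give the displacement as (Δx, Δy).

(0.7, 3.3)

The orange cone was at about (0.8, 2.1) and moved to about (1.5, 5.4).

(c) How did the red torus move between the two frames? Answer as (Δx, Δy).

(0.0, 1.2)

The red torus started near (13.9, 6.3) and ended near (13.9, 7.5).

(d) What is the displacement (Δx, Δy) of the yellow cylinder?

(-2.9, 2.4)

The yellow cylinder started near (8.5, 5.0) and ended near (5.6, 7.4).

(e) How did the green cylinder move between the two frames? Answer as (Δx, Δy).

(-1.0, -0.7)

From the two frames, the green cylinder sits at roughly (2.6, 1.7) before and (1.6, 1.0) after.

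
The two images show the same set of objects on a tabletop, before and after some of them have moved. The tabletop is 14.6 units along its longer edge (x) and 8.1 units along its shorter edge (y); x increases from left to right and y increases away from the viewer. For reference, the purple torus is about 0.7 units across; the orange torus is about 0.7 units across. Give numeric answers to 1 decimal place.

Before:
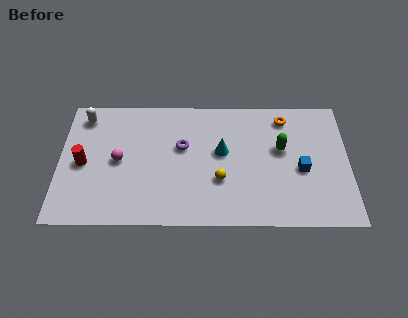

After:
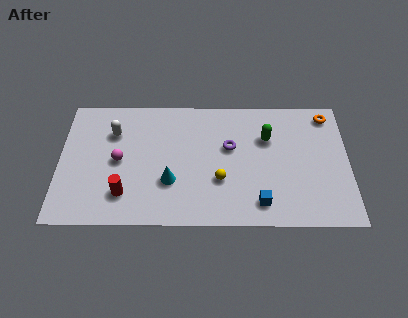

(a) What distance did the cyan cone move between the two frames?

3.2

The cyan cone was near (8.2, 4.6) before and (5.6, 2.7) after, so it travelled √(2.6² + 1.9²) ≈ 3.2 units.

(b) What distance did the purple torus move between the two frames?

2.4

From (6.2, 4.9) to (8.6, 4.9), the purple torus covered √(2.4² + 0.0²) ≈ 2.4 units.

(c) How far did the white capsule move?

1.8

The white capsule was near (1.2, 6.8) before and (2.7, 5.8) after, so it travelled √(1.5² + 1.0²) ≈ 1.8 units.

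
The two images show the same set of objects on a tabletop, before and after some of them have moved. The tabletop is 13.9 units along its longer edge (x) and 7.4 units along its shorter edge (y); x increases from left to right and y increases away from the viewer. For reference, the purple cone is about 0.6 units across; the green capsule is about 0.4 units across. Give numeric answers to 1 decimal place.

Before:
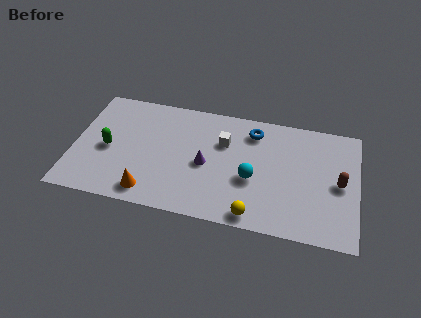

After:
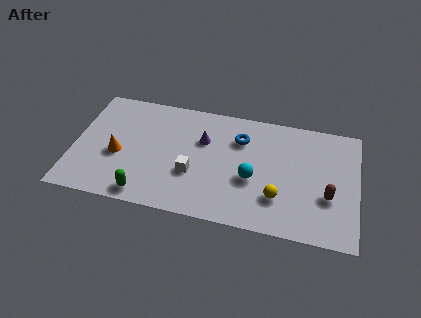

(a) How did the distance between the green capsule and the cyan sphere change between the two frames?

-1.6

The distance was about 7.1 in the first image and 5.5 in the second, so they moved 1.6 units closer together.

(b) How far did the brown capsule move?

1.0

The brown capsule moved from about (13.0, 3.6) to (12.5, 2.7), a distance of √(0.5² + 0.9²) ≈ 1.0.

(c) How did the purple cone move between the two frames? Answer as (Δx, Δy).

(-0.2, 1.5)

The purple cone started near (6.5, 3.4) and ended near (6.3, 4.9).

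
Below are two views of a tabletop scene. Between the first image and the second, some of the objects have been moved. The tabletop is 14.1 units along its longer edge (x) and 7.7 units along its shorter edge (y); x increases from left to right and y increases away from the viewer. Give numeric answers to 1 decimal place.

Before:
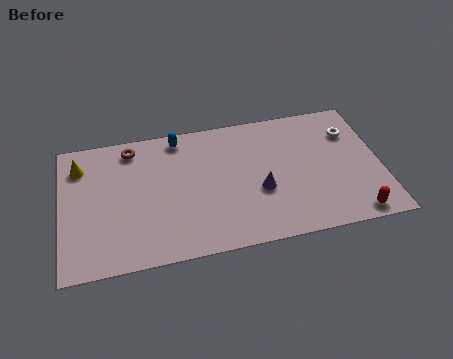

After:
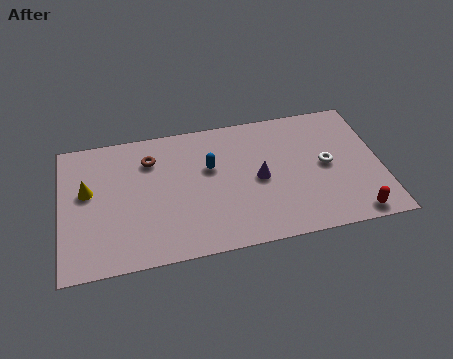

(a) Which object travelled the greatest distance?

the blue capsule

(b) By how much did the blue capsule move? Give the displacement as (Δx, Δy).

(1.3, -2.0)

The blue capsule was at about (5.3, 6.8) and moved to about (6.6, 4.8).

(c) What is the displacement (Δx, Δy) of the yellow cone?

(0.3, -1.5)

The yellow cone started near (0.9, 6.0) and ended near (1.2, 4.5).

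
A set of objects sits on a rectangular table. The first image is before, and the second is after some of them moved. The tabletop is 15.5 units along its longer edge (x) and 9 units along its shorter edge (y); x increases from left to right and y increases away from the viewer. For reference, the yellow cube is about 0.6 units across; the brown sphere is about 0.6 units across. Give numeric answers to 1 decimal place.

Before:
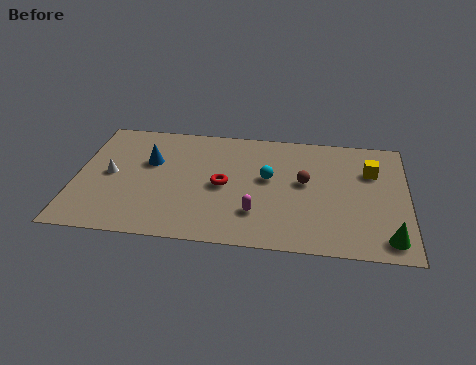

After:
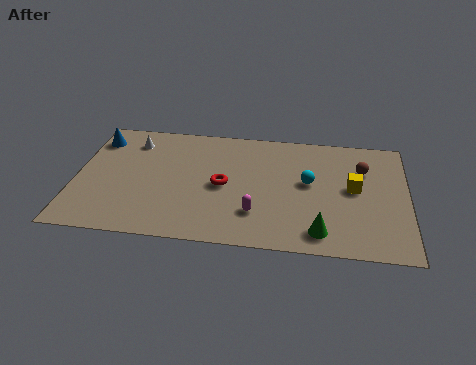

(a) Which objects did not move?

the red torus and the magenta capsule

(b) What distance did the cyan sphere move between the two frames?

1.9

The cyan sphere moved from about (9.0, 5.1) to (10.9, 5.0), a distance of √(1.9² + 0.1²) ≈ 1.9.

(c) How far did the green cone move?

3.1

From (14.6, 1.3) to (11.5, 1.4), the green cone covered √(3.1² + 0.1²) ≈ 3.1 units.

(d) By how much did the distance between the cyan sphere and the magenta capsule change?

+0.8

Before: roughly 2.7 units apart; after: 3.5. That's 0.8 units further apart.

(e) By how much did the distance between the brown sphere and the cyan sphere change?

+1.1

The distance was about 1.7 in the first image and 2.8 in the second, so they moved 1.1 units further apart.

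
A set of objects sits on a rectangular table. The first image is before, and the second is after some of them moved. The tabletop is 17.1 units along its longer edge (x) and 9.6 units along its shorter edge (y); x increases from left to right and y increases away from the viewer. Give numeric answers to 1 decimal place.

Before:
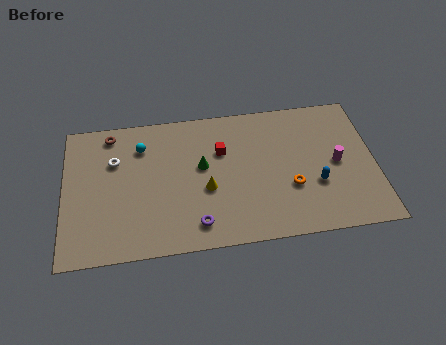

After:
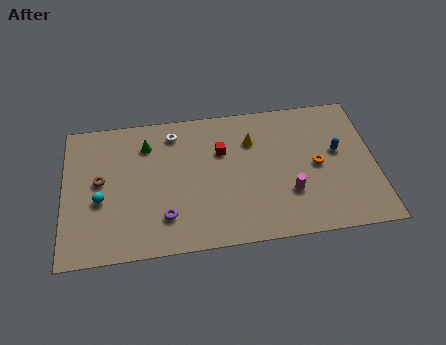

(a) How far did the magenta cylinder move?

3.2

The magenta cylinder was near (15.0, 4.7) before and (12.3, 3.0) after, so it travelled √(2.7² + 1.7²) ≈ 3.2 units.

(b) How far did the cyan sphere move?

4.1

The cyan sphere moved from about (4.3, 7.3) to (2.0, 3.9), a distance of √(2.3² + 3.4²) ≈ 4.1.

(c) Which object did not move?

the red cube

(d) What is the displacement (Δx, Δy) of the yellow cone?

(2.6, 3.0)

From the two frames, the yellow cone sits at roughly (7.8, 3.9) before and (10.4, 6.9) after.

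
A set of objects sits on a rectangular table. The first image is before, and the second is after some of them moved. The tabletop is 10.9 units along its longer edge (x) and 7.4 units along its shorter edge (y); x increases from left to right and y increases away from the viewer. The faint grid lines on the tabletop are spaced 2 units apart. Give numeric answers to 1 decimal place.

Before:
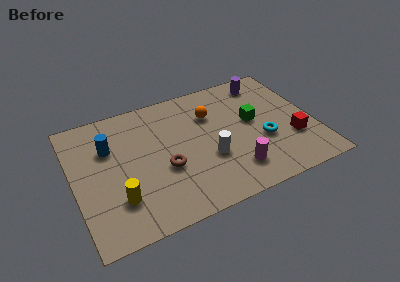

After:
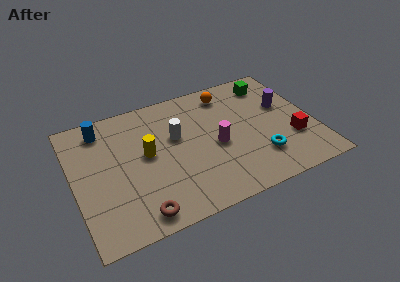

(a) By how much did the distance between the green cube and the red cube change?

+1.4

They were about 2.3 units apart before and 3.7 after — 1.4 units further apart.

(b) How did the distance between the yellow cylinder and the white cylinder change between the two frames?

-2.8

They were about 4.3 units apart before and 1.5 after — 2.8 units closer together.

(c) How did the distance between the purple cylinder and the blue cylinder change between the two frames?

+0.9

Before: roughly 7.5 units apart; after: 8.4. That's 0.9 units further apart.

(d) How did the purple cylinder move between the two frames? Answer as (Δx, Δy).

(0.6, -1.8)

From the two frames, the purple cylinder sits at roughly (9.1, 6.3) before and (9.7, 4.5) after.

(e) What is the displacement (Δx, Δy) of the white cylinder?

(-1.3, 1.8)

The white cylinder started near (6.0, 2.7) and ended near (4.7, 4.5).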